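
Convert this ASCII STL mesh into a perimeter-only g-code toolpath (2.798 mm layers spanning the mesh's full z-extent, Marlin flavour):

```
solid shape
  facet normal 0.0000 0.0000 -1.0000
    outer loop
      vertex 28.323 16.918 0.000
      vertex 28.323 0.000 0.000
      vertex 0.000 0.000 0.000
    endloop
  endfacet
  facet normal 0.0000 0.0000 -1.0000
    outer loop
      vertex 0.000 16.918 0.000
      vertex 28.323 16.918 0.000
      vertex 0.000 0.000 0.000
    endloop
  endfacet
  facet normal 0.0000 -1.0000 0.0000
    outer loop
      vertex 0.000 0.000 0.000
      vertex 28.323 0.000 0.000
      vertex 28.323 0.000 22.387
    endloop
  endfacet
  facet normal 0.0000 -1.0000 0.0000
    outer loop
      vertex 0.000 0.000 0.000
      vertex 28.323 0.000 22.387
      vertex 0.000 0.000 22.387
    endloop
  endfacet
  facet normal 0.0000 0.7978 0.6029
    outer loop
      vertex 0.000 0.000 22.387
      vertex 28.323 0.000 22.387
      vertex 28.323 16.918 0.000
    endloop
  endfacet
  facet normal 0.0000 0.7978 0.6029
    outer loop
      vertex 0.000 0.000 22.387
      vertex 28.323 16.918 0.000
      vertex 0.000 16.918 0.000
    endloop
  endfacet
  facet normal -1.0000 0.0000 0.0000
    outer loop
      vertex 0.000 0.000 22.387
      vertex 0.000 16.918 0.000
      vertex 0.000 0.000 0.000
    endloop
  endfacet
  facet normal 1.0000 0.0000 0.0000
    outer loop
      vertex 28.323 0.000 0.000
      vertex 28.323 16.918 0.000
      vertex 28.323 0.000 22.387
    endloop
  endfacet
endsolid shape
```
; perimeter-only toolpath
G21 ; units = mm
G90 ; absolute positioning
G28 ; home
; layer 1
G0 Z2.798
G0 X0.000 Y0.000
G1 X28.323 Y0.000
G1 X28.323 Y14.803
G1 X0.000 Y14.803
G1 X0.000 Y0.000
; layer 2
G0 Z5.597
G0 X0.000 Y0.000
G1 X28.323 Y0.000
G1 X28.323 Y12.688
G1 X0.000 Y12.688
G1 X0.000 Y0.000
; layer 3
G0 Z8.395
G0 X0.000 Y0.000
G1 X28.323 Y0.000
G1 X28.323 Y10.574
G1 X0.000 Y10.574
G1 X0.000 Y0.000
; layer 4
G0 Z11.194
G0 X0.000 Y0.000
G1 X28.323 Y0.000
G1 X28.323 Y8.459
G1 X0.000 Y8.459
G1 X0.000 Y0.000
; layer 5
G0 Z13.992
G0 X0.000 Y0.000
G1 X28.323 Y0.000
G1 X28.323 Y6.344
G1 X0.000 Y6.344
G1 X0.000 Y0.000
; layer 6
G0 Z16.790
G0 X0.000 Y0.000
G1 X28.323 Y0.000
G1 X28.323 Y4.229
G1 X0.000 Y4.229
G1 X0.000 Y0.000
; layer 7
G0 Z19.589
G0 X0.000 Y0.000
G1 X28.323 Y0.000
G1 X28.323 Y2.115
G1 X0.000 Y2.115
G1 X0.000 Y0.000
M2 ; end

The solid is a wedge (ramp): 28.3 × 16.9 mm base, rising to 22.4 mm along the y=0 edge and sloping linearly to z=0 at y=16.9. Slicing at Δz = 2.798 mm — 8 equal slices spanning the solid's height, so layer i sits at z = i·h/8 — gives 7 non-empty perimeters. Each is a 4-segment closed polygon; G0 lifts to the layer z and rapids to the start vertex, then G1 traces the edges. The cross-section shrinks linearly with z (the slice at the apex is degenerate and omitted).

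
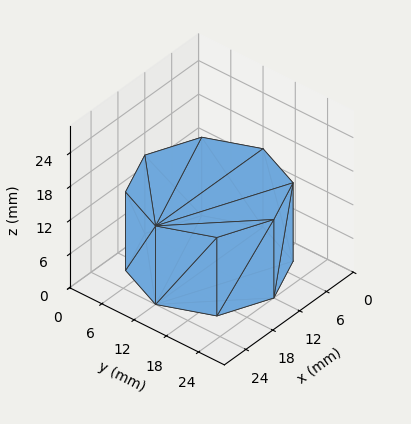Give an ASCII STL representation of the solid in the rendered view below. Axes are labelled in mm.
Reading the render: the shape is a regular 8-sided prism (a cylinder approximated with 8 flat sides), circumscribed radius ≈ 12 mm, height ≈ 14 mm (dimensions read to the nearest mm from the axis ticks). For the STL, each face is triangulated and given an outward normal.

solid part
  facet normal 0.0000 0.0000 -1.0000
    outer loop
      vertex 12.0 24.0 0.0
      vertex 20.5 20.5 0.0
      vertex 24.0 12.0 0.0
    endloop
  endfacet
  facet normal 0.0000 0.0000 -1.0000
    outer loop
      vertex 3.5 20.5 0.0
      vertex 12.0 24.0 0.0
      vertex 24.0 12.0 0.0
    endloop
  endfacet
  facet normal 0.0000 0.0000 -1.0000
    outer loop
      vertex 0.0 12.0 0.0
      vertex 3.5 20.5 0.0
      vertex 24.0 12.0 0.0
    endloop
  endfacet
  facet normal 0.0000 0.0000 -1.0000
    outer loop
      vertex 3.5 3.5 0.0
      vertex 0.0 12.0 0.0
      vertex 24.0 12.0 0.0
    endloop
  endfacet
  facet normal 0.0000 0.0000 -1.0000
    outer loop
      vertex 12.0 0.0 0.0
      vertex 3.5 3.5 0.0
      vertex 24.0 12.0 0.0
    endloop
  endfacet
  facet normal 0.0000 0.0000 -1.0000
    outer loop
      vertex 20.5 3.5 0.0
      vertex 12.0 0.0 0.0
      vertex 24.0 12.0 0.0
    endloop
  endfacet
  facet normal 0.0000 0.0000 1.0000
    outer loop
      vertex 24.0 12.0 14.0
      vertex 20.5 20.5 14.0
      vertex 12.0 24.0 14.0
    endloop
  endfacet
  facet normal 0.0000 0.0000 1.0000
    outer loop
      vertex 24.0 12.0 14.0
      vertex 12.0 24.0 14.0
      vertex 3.5 20.5 14.0
    endloop
  endfacet
  facet normal 0.0000 0.0000 1.0000
    outer loop
      vertex 24.0 12.0 14.0
      vertex 3.5 20.5 14.0
      vertex 0.0 12.0 14.0
    endloop
  endfacet
  facet normal 0.0000 0.0000 1.0000
    outer loop
      vertex 24.0 12.0 14.0
      vertex 0.0 12.0 14.0
      vertex 3.5 3.5 14.0
    endloop
  endfacet
  facet normal 0.0000 0.0000 1.0000
    outer loop
      vertex 24.0 12.0 14.0
      vertex 3.5 3.5 14.0
      vertex 12.0 0.0 14.0
    endloop
  endfacet
  facet normal 0.0000 0.0000 1.0000
    outer loop
      vertex 24.0 12.0 14.0
      vertex 12.0 0.0 14.0
      vertex 20.5 3.5 14.0
    endloop
  endfacet
  facet normal 0.9247 0.3807 0.0000
    outer loop
      vertex 24.0 12.0 0.0
      vertex 20.5 20.5 0.0
      vertex 20.5 20.5 14.0
    endloop
  endfacet
  facet normal 0.9247 0.3807 0.0000
    outer loop
      vertex 24.0 12.0 0.0
      vertex 20.5 20.5 14.0
      vertex 24.0 12.0 14.0
    endloop
  endfacet
  facet normal 0.3807 0.9247 0.0000
    outer loop
      vertex 20.5 20.5 0.0
      vertex 12.0 24.0 0.0
      vertex 12.0 24.0 14.0
    endloop
  endfacet
  facet normal 0.3807 0.9247 0.0000
    outer loop
      vertex 20.5 20.5 0.0
      vertex 12.0 24.0 14.0
      vertex 20.5 20.5 14.0
    endloop
  endfacet
  facet normal -0.3807 0.9247 0.0000
    outer loop
      vertex 12.0 24.0 0.0
      vertex 3.5 20.5 0.0
      vertex 3.5 20.5 14.0
    endloop
  endfacet
  facet normal -0.3807 0.9247 0.0000
    outer loop
      vertex 12.0 24.0 0.0
      vertex 3.5 20.5 14.0
      vertex 12.0 24.0 14.0
    endloop
  endfacet
  facet normal -0.9247 0.3807 0.0000
    outer loop
      vertex 3.5 20.5 0.0
      vertex 0.0 12.0 0.0
      vertex 0.0 12.0 14.0
    endloop
  endfacet
  facet normal -0.9247 0.3807 0.0000
    outer loop
      vertex 3.5 20.5 0.0
      vertex 0.0 12.0 14.0
      vertex 3.5 20.5 14.0
    endloop
  endfacet
  facet normal -0.9247 -0.3807 0.0000
    outer loop
      vertex 0.0 12.0 0.0
      vertex 3.5 3.5 0.0
      vertex 3.5 3.5 14.0
    endloop
  endfacet
  facet normal -0.9247 -0.3807 0.0000
    outer loop
      vertex 0.0 12.0 0.0
      vertex 3.5 3.5 14.0
      vertex 0.0 12.0 14.0
    endloop
  endfacet
  facet normal -0.3807 -0.9247 0.0000
    outer loop
      vertex 3.5 3.5 0.0
      vertex 12.0 0.0 0.0
      vertex 12.0 0.0 14.0
    endloop
  endfacet
  facet normal -0.3807 -0.9247 0.0000
    outer loop
      vertex 3.5 3.5 0.0
      vertex 12.0 0.0 14.0
      vertex 3.5 3.5 14.0
    endloop
  endfacet
  facet normal 0.3807 -0.9247 0.0000
    outer loop
      vertex 12.0 0.0 0.0
      vertex 20.5 3.5 0.0
      vertex 20.5 3.5 14.0
    endloop
  endfacet
  facet normal 0.3807 -0.9247 0.0000
    outer loop
      vertex 12.0 0.0 0.0
      vertex 20.5 3.5 14.0
      vertex 12.0 0.0 14.0
    endloop
  endfacet
  facet normal 0.9247 -0.3807 0.0000
    outer loop
      vertex 20.5 3.5 0.0
      vertex 24.0 12.0 0.0
      vertex 24.0 12.0 14.0
    endloop
  endfacet
  facet normal 0.9247 -0.3807 0.0000
    outer loop
      vertex 20.5 3.5 0.0
      vertex 24.0 12.0 14.0
      vertex 20.5 3.5 14.0
    endloop
  endfacet
endsolid part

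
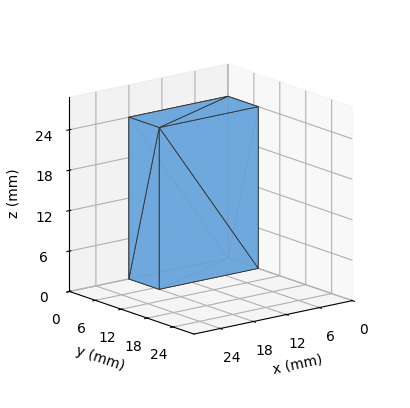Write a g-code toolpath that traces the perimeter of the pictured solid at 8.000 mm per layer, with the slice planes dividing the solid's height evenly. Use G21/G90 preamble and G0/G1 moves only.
Reading the render: the shape is a rectangular box, roughly 18 × 7 mm footprint and 24 mm tall (dimensions read to the nearest mm from the axis ticks). For the g-code, the solid's height is divided into equal slices at the stated Δz and each level perimeter traced with G1 moves after a G0 lift.

; perimeter-only toolpath
G21 ; units = mm
G90 ; absolute positioning
G28 ; home
; layer 1
G0 Z8.000
G0 X0.000 Y0.000
G1 X18.000 Y0.000
G1 X18.000 Y7.000
G1 X0.000 Y7.000
G1 X0.000 Y0.000
; layer 2
G0 Z16.000
G0 X0.000 Y0.000
G1 X18.000 Y0.000
G1 X18.000 Y7.000
G1 X0.000 Y7.000
G1 X0.000 Y0.000
; layer 3
G0 Z24.000
G0 X0.000 Y0.000
G1 X18.000 Y0.000
G1 X18.000 Y7.000
G1 X0.000 Y7.000
G1 X0.000 Y0.000
M2 ; end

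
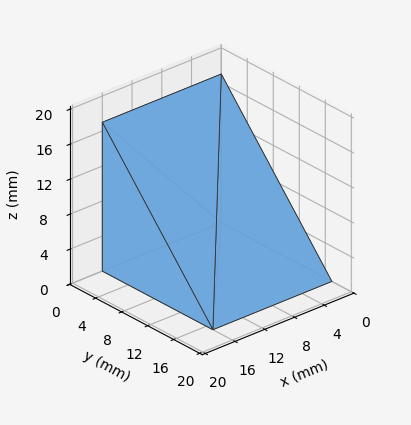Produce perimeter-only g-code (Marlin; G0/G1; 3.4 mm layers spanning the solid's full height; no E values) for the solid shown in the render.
Reading the render: the shape is a wedge (ramp): 16 × 17 mm base, rising to 17 mm along the y=0 edge and sloping linearly to z=0 at y=17 (dimensions read to the nearest mm from the axis ticks). For the g-code, the solid's height is divided into equal slices at the stated Δz and each level perimeter traced with G1 moves after a G0 lift.

; perimeter-only toolpath
G21 ; units = mm
G90 ; absolute positioning
G28 ; home
; layer 1
G0 Z3.4
G0 X0.0 Y0.0
G1 X16.0 Y0.0
G1 X16.0 Y13.6
G1 X0.0 Y13.6
G1 X0.0 Y0.0
; layer 2
G0 Z6.8
G0 X0.0 Y0.0
G1 X16.0 Y0.0
G1 X16.0 Y10.2
G1 X0.0 Y10.2
G1 X0.0 Y0.0
; layer 3
G0 Z10.2
G0 X0.0 Y0.0
G1 X16.0 Y0.0
G1 X16.0 Y6.8
G1 X0.0 Y6.8
G1 X0.0 Y0.0
; layer 4
G0 Z13.6
G0 X0.0 Y0.0
G1 X16.0 Y0.0
G1 X16.0 Y3.4
G1 X0.0 Y3.4
G1 X0.0 Y0.0
M2 ; end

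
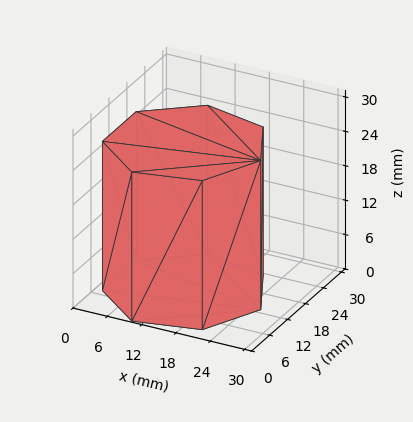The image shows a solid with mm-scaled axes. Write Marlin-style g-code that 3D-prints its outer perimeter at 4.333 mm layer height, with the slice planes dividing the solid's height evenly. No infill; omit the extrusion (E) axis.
Reading the render: the shape is a regular 7-sided prism (a cylinder approximated with 7 flat sides), circumscribed radius ≈ 13 mm, height ≈ 26 mm (dimensions read to the nearest mm from the axis ticks). For the g-code, the solid's height is divided into equal slices at the stated Δz and each level perimeter traced with G1 moves after a G0 lift.

; perimeter-only toolpath
G21 ; units = mm
G90 ; absolute positioning
G28 ; home
; layer 1
G0 Z4.333
G0 X26.000 Y13.000
G1 X21.105 Y23.164
G1 X10.107 Y25.674
G1 X1.287 Y18.640
G1 X1.287 Y7.360
G1 X10.107 Y0.326
G1 X21.105 Y2.836
G1 X26.000 Y13.000
; layer 2
G0 Z8.667
G0 X26.000 Y13.000
G1 X21.105 Y23.164
G1 X10.107 Y25.674
G1 X1.287 Y18.640
G1 X1.287 Y7.360
G1 X10.107 Y0.326
G1 X21.105 Y2.836
G1 X26.000 Y13.000
; layer 3
G0 Z13.000
G0 X26.000 Y13.000
G1 X21.105 Y23.164
G1 X10.107 Y25.674
G1 X1.287 Y18.640
G1 X1.287 Y7.360
G1 X10.107 Y0.326
G1 X21.105 Y2.836
G1 X26.000 Y13.000
; layer 4
G0 Z17.333
G0 X26.000 Y13.000
G1 X21.105 Y23.164
G1 X10.107 Y25.674
G1 X1.287 Y18.640
G1 X1.287 Y7.360
G1 X10.107 Y0.326
G1 X21.105 Y2.836
G1 X26.000 Y13.000
; layer 5
G0 Z21.667
G0 X26.000 Y13.000
G1 X21.105 Y23.164
G1 X10.107 Y25.674
G1 X1.287 Y18.640
G1 X1.287 Y7.360
G1 X10.107 Y0.326
G1 X21.105 Y2.836
G1 X26.000 Y13.000
; layer 6
G0 Z26.000
G0 X26.000 Y13.000
G1 X21.105 Y23.164
G1 X10.107 Y25.674
G1 X1.287 Y18.640
G1 X1.287 Y7.360
G1 X10.107 Y0.326
G1 X21.105 Y2.836
G1 X26.000 Y13.000
M2 ; end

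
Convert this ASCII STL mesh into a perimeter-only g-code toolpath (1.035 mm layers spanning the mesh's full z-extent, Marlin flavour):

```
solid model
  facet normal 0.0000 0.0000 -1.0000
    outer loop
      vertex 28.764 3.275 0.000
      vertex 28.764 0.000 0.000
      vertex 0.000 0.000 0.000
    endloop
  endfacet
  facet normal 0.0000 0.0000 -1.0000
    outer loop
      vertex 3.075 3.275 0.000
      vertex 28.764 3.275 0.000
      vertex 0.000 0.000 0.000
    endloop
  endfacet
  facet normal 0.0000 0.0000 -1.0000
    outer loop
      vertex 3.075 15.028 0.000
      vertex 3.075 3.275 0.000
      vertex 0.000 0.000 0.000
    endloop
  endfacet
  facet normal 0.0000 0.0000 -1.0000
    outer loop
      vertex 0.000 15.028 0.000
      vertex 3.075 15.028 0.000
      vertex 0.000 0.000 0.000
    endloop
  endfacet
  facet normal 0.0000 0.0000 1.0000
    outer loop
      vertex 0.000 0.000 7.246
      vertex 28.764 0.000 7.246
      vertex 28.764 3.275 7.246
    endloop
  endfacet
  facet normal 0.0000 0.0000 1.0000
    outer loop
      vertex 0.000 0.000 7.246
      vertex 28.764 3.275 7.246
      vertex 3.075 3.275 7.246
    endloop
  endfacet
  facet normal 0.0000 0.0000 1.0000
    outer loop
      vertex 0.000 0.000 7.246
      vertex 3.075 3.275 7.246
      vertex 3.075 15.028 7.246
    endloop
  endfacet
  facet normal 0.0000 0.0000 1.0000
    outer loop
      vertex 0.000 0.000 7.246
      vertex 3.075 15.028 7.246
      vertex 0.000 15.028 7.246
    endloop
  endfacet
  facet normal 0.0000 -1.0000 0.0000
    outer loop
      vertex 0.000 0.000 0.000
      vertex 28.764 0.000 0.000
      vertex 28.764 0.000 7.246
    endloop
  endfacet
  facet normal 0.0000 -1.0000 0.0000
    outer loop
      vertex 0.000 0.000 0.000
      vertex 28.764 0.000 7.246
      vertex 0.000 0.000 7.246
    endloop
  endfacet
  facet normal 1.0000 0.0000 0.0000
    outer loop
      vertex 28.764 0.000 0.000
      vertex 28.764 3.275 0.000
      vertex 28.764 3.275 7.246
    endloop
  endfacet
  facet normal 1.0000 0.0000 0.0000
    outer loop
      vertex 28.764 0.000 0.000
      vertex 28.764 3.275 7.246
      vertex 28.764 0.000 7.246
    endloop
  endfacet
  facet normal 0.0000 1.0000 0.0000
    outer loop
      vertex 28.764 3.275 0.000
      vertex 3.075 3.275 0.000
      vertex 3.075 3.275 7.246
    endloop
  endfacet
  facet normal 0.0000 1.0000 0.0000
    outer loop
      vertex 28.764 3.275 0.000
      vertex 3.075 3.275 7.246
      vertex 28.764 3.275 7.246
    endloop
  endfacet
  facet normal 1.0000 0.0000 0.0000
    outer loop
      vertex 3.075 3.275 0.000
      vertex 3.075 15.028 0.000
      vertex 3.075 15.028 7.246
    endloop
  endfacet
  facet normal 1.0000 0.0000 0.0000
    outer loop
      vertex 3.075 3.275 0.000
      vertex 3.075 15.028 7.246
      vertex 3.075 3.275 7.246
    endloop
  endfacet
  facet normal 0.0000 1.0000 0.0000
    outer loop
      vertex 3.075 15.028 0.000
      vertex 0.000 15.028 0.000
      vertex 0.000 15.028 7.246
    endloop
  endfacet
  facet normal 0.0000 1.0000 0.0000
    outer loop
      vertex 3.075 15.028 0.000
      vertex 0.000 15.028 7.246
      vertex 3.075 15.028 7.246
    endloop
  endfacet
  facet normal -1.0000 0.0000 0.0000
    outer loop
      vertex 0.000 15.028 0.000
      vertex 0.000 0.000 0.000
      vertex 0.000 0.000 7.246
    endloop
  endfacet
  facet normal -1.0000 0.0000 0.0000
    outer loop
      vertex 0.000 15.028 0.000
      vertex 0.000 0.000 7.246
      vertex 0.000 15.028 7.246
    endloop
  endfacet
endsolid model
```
; perimeter-only toolpath
G21 ; units = mm
G90 ; absolute positioning
G28 ; home
; layer 1
G0 Z1.035
G0 X0.000 Y0.000
G1 X28.764 Y0.000
G1 X28.764 Y3.275
G1 X3.075 Y3.275
G1 X3.075 Y15.028
G1 X0.000 Y15.028
G1 X0.000 Y0.000
; layer 2
G0 Z2.070
G0 X0.000 Y0.000
G1 X28.764 Y0.000
G1 X28.764 Y3.275
G1 X3.075 Y3.275
G1 X3.075 Y15.028
G1 X0.000 Y15.028
G1 X0.000 Y0.000
; layer 3
G0 Z3.105
G0 X0.000 Y0.000
G1 X28.764 Y0.000
G1 X28.764 Y3.275
G1 X3.075 Y3.275
G1 X3.075 Y15.028
G1 X0.000 Y15.028
G1 X0.000 Y0.000
; layer 4
G0 Z4.141
G0 X0.000 Y0.000
G1 X28.764 Y0.000
G1 X28.764 Y3.275
G1 X3.075 Y3.275
G1 X3.075 Y15.028
G1 X0.000 Y15.028
G1 X0.000 Y0.000
; layer 5
G0 Z5.176
G0 X0.000 Y0.000
G1 X28.764 Y0.000
G1 X28.764 Y3.275
G1 X3.075 Y3.275
G1 X3.075 Y15.028
G1 X0.000 Y15.028
G1 X0.000 Y0.000
; layer 6
G0 Z6.211
G0 X0.000 Y0.000
G1 X28.764 Y0.000
G1 X28.764 Y3.275
G1 X3.075 Y3.275
G1 X3.075 Y15.028
G1 X0.000 Y15.028
G1 X0.000 Y0.000
; layer 7
G0 Z7.246
G0 X0.000 Y0.000
G1 X28.764 Y0.000
G1 X28.764 Y3.275
G1 X3.075 Y3.275
G1 X3.075 Y15.028
G1 X0.000 Y15.028
G1 X0.000 Y0.000
M2 ; end

The solid is an L-shaped prism: outer 28.8 × 15 mm, arm thicknesses ≈ 3.27 mm (horizontal) and 3.08 mm (vertical), extruded 7.25 mm in z. Slicing at Δz = 1.035 mm — 7 equal slices spanning the solid's height, so layer i sits at z = i·h/7 — gives 7 non-empty perimeters. Each is a 6-segment closed polygon; G0 lifts to the layer z and rapids to the start vertex, then G1 traces the edges.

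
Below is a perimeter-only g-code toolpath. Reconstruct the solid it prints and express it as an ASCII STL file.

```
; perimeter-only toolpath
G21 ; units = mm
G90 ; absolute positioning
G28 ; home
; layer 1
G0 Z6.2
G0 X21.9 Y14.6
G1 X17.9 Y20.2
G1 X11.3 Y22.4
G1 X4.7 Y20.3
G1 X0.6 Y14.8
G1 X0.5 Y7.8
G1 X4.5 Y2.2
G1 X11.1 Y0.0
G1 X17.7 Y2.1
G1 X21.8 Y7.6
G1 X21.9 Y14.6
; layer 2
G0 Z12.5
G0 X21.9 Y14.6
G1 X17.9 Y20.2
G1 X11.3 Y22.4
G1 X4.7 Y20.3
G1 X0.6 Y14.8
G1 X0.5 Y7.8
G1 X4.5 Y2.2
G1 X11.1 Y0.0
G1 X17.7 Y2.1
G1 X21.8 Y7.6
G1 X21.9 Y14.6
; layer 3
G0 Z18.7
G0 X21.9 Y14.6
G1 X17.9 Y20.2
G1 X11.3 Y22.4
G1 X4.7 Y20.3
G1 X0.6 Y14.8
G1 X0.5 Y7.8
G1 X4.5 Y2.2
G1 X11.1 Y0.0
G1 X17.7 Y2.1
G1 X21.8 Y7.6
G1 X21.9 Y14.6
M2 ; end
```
solid part
  facet normal 0.0000 0.0000 -1.0000
    outer loop
      vertex 11.3 22.4 0.0
      vertex 17.9 20.2 0.0
      vertex 21.9 14.6 0.0
    endloop
  endfacet
  facet normal 0.0000 0.0000 -1.0000
    outer loop
      vertex 4.7 20.3 0.0
      vertex 11.3 22.4 0.0
      vertex 21.9 14.6 0.0
    endloop
  endfacet
  facet normal 0.0000 0.0000 -1.0000
    outer loop
      vertex 0.6 14.8 0.0
      vertex 4.7 20.3 0.0
      vertex 21.9 14.6 0.0
    endloop
  endfacet
  facet normal 0.0000 0.0000 -1.0000
    outer loop
      vertex 0.5 7.8 0.0
      vertex 0.6 14.8 0.0
      vertex 21.9 14.6 0.0
    endloop
  endfacet
  facet normal 0.0000 0.0000 -1.0000
    outer loop
      vertex 4.5 2.2 0.0
      vertex 0.5 7.8 0.0
      vertex 21.9 14.6 0.0
    endloop
  endfacet
  facet normal 0.0000 0.0000 -1.0000
    outer loop
      vertex 11.1 0.0 0.0
      vertex 4.5 2.2 0.0
      vertex 21.9 14.6 0.0
    endloop
  endfacet
  facet normal 0.0000 0.0000 -1.0000
    outer loop
      vertex 17.7 2.1 0.0
      vertex 11.1 0.0 0.0
      vertex 21.9 14.6 0.0
    endloop
  endfacet
  facet normal 0.0000 0.0000 -1.0000
    outer loop
      vertex 21.8 7.6 0.0
      vertex 17.7 2.1 0.0
      vertex 21.9 14.6 0.0
    endloop
  endfacet
  facet normal 0.0000 0.0000 1.0000
    outer loop
      vertex 21.9 14.6 18.7
      vertex 17.9 20.2 18.7
      vertex 11.3 22.4 18.7
    endloop
  endfacet
  facet normal 0.0000 0.0000 1.0000
    outer loop
      vertex 21.9 14.6 18.7
      vertex 11.3 22.4 18.7
      vertex 4.7 20.3 18.7
    endloop
  endfacet
  facet normal 0.0000 0.0000 1.0000
    outer loop
      vertex 21.9 14.6 18.7
      vertex 4.7 20.3 18.7
      vertex 0.6 14.8 18.7
    endloop
  endfacet
  facet normal 0.0000 0.0000 1.0000
    outer loop
      vertex 21.9 14.6 18.7
      vertex 0.6 14.8 18.7
      vertex 0.5 7.8 18.7
    endloop
  endfacet
  facet normal 0.0000 0.0000 1.0000
    outer loop
      vertex 21.9 14.6 18.7
      vertex 0.5 7.8 18.7
      vertex 4.5 2.2 18.7
    endloop
  endfacet
  facet normal 0.0000 0.0000 1.0000
    outer loop
      vertex 21.9 14.6 18.7
      vertex 4.5 2.2 18.7
      vertex 11.1 0.0 18.7
    endloop
  endfacet
  facet normal 0.0000 0.0000 1.0000
    outer loop
      vertex 21.9 14.6 18.7
      vertex 11.1 0.0 18.7
      vertex 17.7 2.1 18.7
    endloop
  endfacet
  facet normal 0.0000 0.0000 1.0000
    outer loop
      vertex 21.9 14.6 18.7
      vertex 17.7 2.1 18.7
      vertex 21.8 7.6 18.7
    endloop
  endfacet
  facet normal 0.8137 0.5812 0.0000
    outer loop
      vertex 21.9 14.6 0.0
      vertex 17.9 20.2 0.0
      vertex 17.9 20.2 18.7
    endloop
  endfacet
  facet normal 0.8137 0.5812 0.0000
    outer loop
      vertex 21.9 14.6 0.0
      vertex 17.9 20.2 18.7
      vertex 21.9 14.6 18.7
    endloop
  endfacet
  facet normal 0.3162 0.9487 0.0000
    outer loop
      vertex 17.9 20.2 0.0
      vertex 11.3 22.4 0.0
      vertex 11.3 22.4 18.7
    endloop
  endfacet
  facet normal 0.3162 0.9487 0.0000
    outer loop
      vertex 17.9 20.2 0.0
      vertex 11.3 22.4 18.7
      vertex 17.9 20.2 18.7
    endloop
  endfacet
  facet normal -0.3032 0.9529 0.0000
    outer loop
      vertex 11.3 22.4 0.0
      vertex 4.7 20.3 0.0
      vertex 4.7 20.3 18.7
    endloop
  endfacet
  facet normal -0.3032 0.9529 0.0000
    outer loop
      vertex 11.3 22.4 0.0
      vertex 4.7 20.3 18.7
      vertex 11.3 22.4 18.7
    endloop
  endfacet
  facet normal -0.8017 0.5977 0.0000
    outer loop
      vertex 4.7 20.3 0.0
      vertex 0.6 14.8 0.0
      vertex 0.6 14.8 18.7
    endloop
  endfacet
  facet normal -0.8017 0.5977 0.0000
    outer loop
      vertex 4.7 20.3 0.0
      vertex 0.6 14.8 18.7
      vertex 4.7 20.3 18.7
    endloop
  endfacet
  facet normal -0.9999 0.0143 0.0000
    outer loop
      vertex 0.6 14.8 0.0
      vertex 0.5 7.8 0.0
      vertex 0.5 7.8 18.7
    endloop
  endfacet
  facet normal -0.9999 0.0143 0.0000
    outer loop
      vertex 0.6 14.8 0.0
      vertex 0.5 7.8 18.7
      vertex 0.6 14.8 18.7
    endloop
  endfacet
  facet normal -0.8137 -0.5812 0.0000
    outer loop
      vertex 0.5 7.8 0.0
      vertex 4.5 2.2 0.0
      vertex 4.5 2.2 18.7
    endloop
  endfacet
  facet normal -0.8137 -0.5812 0.0000
    outer loop
      vertex 0.5 7.8 0.0
      vertex 4.5 2.2 18.7
      vertex 0.5 7.8 18.7
    endloop
  endfacet
  facet normal -0.3162 -0.9487 0.0000
    outer loop
      vertex 4.5 2.2 0.0
      vertex 11.1 0.0 0.0
      vertex 11.1 0.0 18.7
    endloop
  endfacet
  facet normal -0.3162 -0.9487 0.0000
    outer loop
      vertex 4.5 2.2 0.0
      vertex 11.1 0.0 18.7
      vertex 4.5 2.2 18.7
    endloop
  endfacet
  facet normal 0.3032 -0.9529 0.0000
    outer loop
      vertex 11.1 0.0 0.0
      vertex 17.7 2.1 0.0
      vertex 17.7 2.1 18.7
    endloop
  endfacet
  facet normal 0.3032 -0.9529 0.0000
    outer loop
      vertex 11.1 0.0 0.0
      vertex 17.7 2.1 18.7
      vertex 11.1 0.0 18.7
    endloop
  endfacet
  facet normal 0.8017 -0.5977 0.0000
    outer loop
      vertex 17.7 2.1 0.0
      vertex 21.8 7.6 0.0
      vertex 21.8 7.6 18.7
    endloop
  endfacet
  facet normal 0.8017 -0.5977 0.0000
    outer loop
      vertex 17.7 2.1 0.0
      vertex 21.8 7.6 18.7
      vertex 17.7 2.1 18.7
    endloop
  endfacet
  facet normal 0.9999 -0.0143 0.0000
    outer loop
      vertex 21.8 7.6 0.0
      vertex 21.9 14.6 0.0
      vertex 21.9 14.6 18.7
    endloop
  endfacet
  facet normal 0.9999 -0.0143 0.0000
    outer loop
      vertex 21.8 7.6 0.0
      vertex 21.9 14.6 18.7
      vertex 21.8 7.6 18.7
    endloop
  endfacet
endsolid part

The G0 Z moves step by Δz≈6.2 mm. Every layer's G1 loop is the same polygon, so the solid is a straight extrusion of it from z=0 to z≈18.7. Closing with flat bottom and top caps and triangulating gives 36 facets — a regular 10-sided prism (a cylinder approximated with 10 flat sides), circumscribed radius ≈ 11.2 mm, height ≈ 18.7 mm.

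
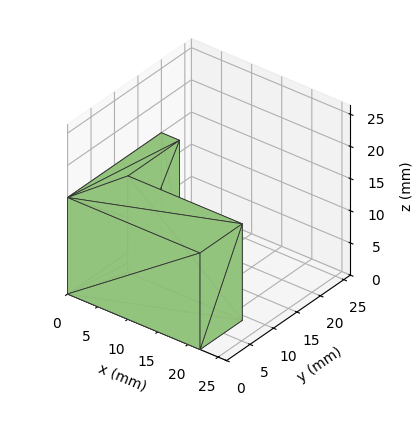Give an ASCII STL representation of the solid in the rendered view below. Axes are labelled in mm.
Reading the render: the shape is an L-shaped prism: outer 22 × 20 mm, arm thicknesses ≈ 9 mm (horizontal) and 3 mm (vertical), extruded 15 mm in z (dimensions read to the nearest mm from the axis ticks). For the STL, each face is triangulated and given an outward normal.

solid part
  facet normal 0.0000 0.0000 -1.0000
    outer loop
      vertex 22.0 9.0 0.0
      vertex 22.0 0.0 0.0
      vertex 0.0 0.0 0.0
    endloop
  endfacet
  facet normal 0.0000 0.0000 -1.0000
    outer loop
      vertex 3.0 9.0 0.0
      vertex 22.0 9.0 0.0
      vertex 0.0 0.0 0.0
    endloop
  endfacet
  facet normal 0.0000 0.0000 -1.0000
    outer loop
      vertex 3.0 20.0 0.0
      vertex 3.0 9.0 0.0
      vertex 0.0 0.0 0.0
    endloop
  endfacet
  facet normal 0.0000 0.0000 -1.0000
    outer loop
      vertex 0.0 20.0 0.0
      vertex 3.0 20.0 0.0
      vertex 0.0 0.0 0.0
    endloop
  endfacet
  facet normal 0.0000 0.0000 1.0000
    outer loop
      vertex 0.0 0.0 15.0
      vertex 22.0 0.0 15.0
      vertex 22.0 9.0 15.0
    endloop
  endfacet
  facet normal 0.0000 0.0000 1.0000
    outer loop
      vertex 0.0 0.0 15.0
      vertex 22.0 9.0 15.0
      vertex 3.0 9.0 15.0
    endloop
  endfacet
  facet normal 0.0000 0.0000 1.0000
    outer loop
      vertex 0.0 0.0 15.0
      vertex 3.0 9.0 15.0
      vertex 3.0 20.0 15.0
    endloop
  endfacet
  facet normal 0.0000 0.0000 1.0000
    outer loop
      vertex 0.0 0.0 15.0
      vertex 3.0 20.0 15.0
      vertex 0.0 20.0 15.0
    endloop
  endfacet
  facet normal 0.0000 -1.0000 0.0000
    outer loop
      vertex 0.0 0.0 0.0
      vertex 22.0 0.0 0.0
      vertex 22.0 0.0 15.0
    endloop
  endfacet
  facet normal 0.0000 -1.0000 0.0000
    outer loop
      vertex 0.0 0.0 0.0
      vertex 22.0 0.0 15.0
      vertex 0.0 0.0 15.0
    endloop
  endfacet
  facet normal 1.0000 0.0000 0.0000
    outer loop
      vertex 22.0 0.0 0.0
      vertex 22.0 9.0 0.0
      vertex 22.0 9.0 15.0
    endloop
  endfacet
  facet normal 1.0000 0.0000 0.0000
    outer loop
      vertex 22.0 0.0 0.0
      vertex 22.0 9.0 15.0
      vertex 22.0 0.0 15.0
    endloop
  endfacet
  facet normal 0.0000 1.0000 0.0000
    outer loop
      vertex 22.0 9.0 0.0
      vertex 3.0 9.0 0.0
      vertex 3.0 9.0 15.0
    endloop
  endfacet
  facet normal 0.0000 1.0000 0.0000
    outer loop
      vertex 22.0 9.0 0.0
      vertex 3.0 9.0 15.0
      vertex 22.0 9.0 15.0
    endloop
  endfacet
  facet normal 1.0000 0.0000 0.0000
    outer loop
      vertex 3.0 9.0 0.0
      vertex 3.0 20.0 0.0
      vertex 3.0 20.0 15.0
    endloop
  endfacet
  facet normal 1.0000 0.0000 0.0000
    outer loop
      vertex 3.0 9.0 0.0
      vertex 3.0 20.0 15.0
      vertex 3.0 9.0 15.0
    endloop
  endfacet
  facet normal 0.0000 1.0000 0.0000
    outer loop
      vertex 3.0 20.0 0.0
      vertex 0.0 20.0 0.0
      vertex 0.0 20.0 15.0
    endloop
  endfacet
  facet normal 0.0000 1.0000 0.0000
    outer loop
      vertex 3.0 20.0 0.0
      vertex 0.0 20.0 15.0
      vertex 3.0 20.0 15.0
    endloop
  endfacet
  facet normal -1.0000 0.0000 0.0000
    outer loop
      vertex 0.0 20.0 0.0
      vertex 0.0 0.0 0.0
      vertex 0.0 0.0 15.0
    endloop
  endfacet
  facet normal -1.0000 0.0000 0.0000
    outer loop
      vertex 0.0 20.0 0.0
      vertex 0.0 0.0 15.0
      vertex 0.0 20.0 15.0
    endloop
  endfacet
endsolid part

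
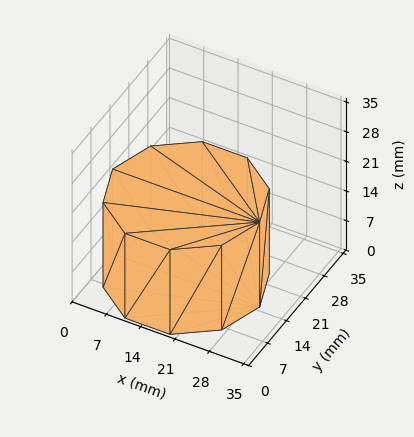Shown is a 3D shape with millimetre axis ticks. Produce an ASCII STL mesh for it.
Reading the render: the shape is a regular 10-sided prism (a cylinder approximated with 10 flat sides), circumscribed radius ≈ 15 mm, height ≈ 20 mm (dimensions read to the nearest mm from the axis ticks). For the STL, each face is triangulated and given an outward normal.

solid part
  facet normal 0.0000 0.0000 -1.0000
    outer loop
      vertex 19.6 29.3 0.0
      vertex 27.1 23.8 0.0
      vertex 30.0 15.0 0.0
    endloop
  endfacet
  facet normal 0.0000 0.0000 -1.0000
    outer loop
      vertex 10.4 29.3 0.0
      vertex 19.6 29.3 0.0
      vertex 30.0 15.0 0.0
    endloop
  endfacet
  facet normal 0.0000 0.0000 -1.0000
    outer loop
      vertex 2.9 23.8 0.0
      vertex 10.4 29.3 0.0
      vertex 30.0 15.0 0.0
    endloop
  endfacet
  facet normal 0.0000 0.0000 -1.0000
    outer loop
      vertex 0.0 15.0 0.0
      vertex 2.9 23.8 0.0
      vertex 30.0 15.0 0.0
    endloop
  endfacet
  facet normal 0.0000 0.0000 -1.0000
    outer loop
      vertex 2.9 6.2 0.0
      vertex 0.0 15.0 0.0
      vertex 30.0 15.0 0.0
    endloop
  endfacet
  facet normal 0.0000 0.0000 -1.0000
    outer loop
      vertex 10.4 0.7 0.0
      vertex 2.9 6.2 0.0
      vertex 30.0 15.0 0.0
    endloop
  endfacet
  facet normal 0.0000 0.0000 -1.0000
    outer loop
      vertex 19.6 0.7 0.0
      vertex 10.4 0.7 0.0
      vertex 30.0 15.0 0.0
    endloop
  endfacet
  facet normal 0.0000 0.0000 -1.0000
    outer loop
      vertex 27.1 6.2 0.0
      vertex 19.6 0.7 0.0
      vertex 30.0 15.0 0.0
    endloop
  endfacet
  facet normal 0.0000 0.0000 1.0000
    outer loop
      vertex 30.0 15.0 20.0
      vertex 27.1 23.8 20.0
      vertex 19.6 29.3 20.0
    endloop
  endfacet
  facet normal 0.0000 0.0000 1.0000
    outer loop
      vertex 30.0 15.0 20.0
      vertex 19.6 29.3 20.0
      vertex 10.4 29.3 20.0
    endloop
  endfacet
  facet normal 0.0000 0.0000 1.0000
    outer loop
      vertex 30.0 15.0 20.0
      vertex 10.4 29.3 20.0
      vertex 2.9 23.8 20.0
    endloop
  endfacet
  facet normal 0.0000 0.0000 1.0000
    outer loop
      vertex 30.0 15.0 20.0
      vertex 2.9 23.8 20.0
      vertex 0.0 15.0 20.0
    endloop
  endfacet
  facet normal 0.0000 0.0000 1.0000
    outer loop
      vertex 30.0 15.0 20.0
      vertex 0.0 15.0 20.0
      vertex 2.9 6.2 20.0
    endloop
  endfacet
  facet normal 0.0000 0.0000 1.0000
    outer loop
      vertex 30.0 15.0 20.0
      vertex 2.9 6.2 20.0
      vertex 10.4 0.7 20.0
    endloop
  endfacet
  facet normal 0.0000 0.0000 1.0000
    outer loop
      vertex 30.0 15.0 20.0
      vertex 10.4 0.7 20.0
      vertex 19.6 0.7 20.0
    endloop
  endfacet
  facet normal 0.0000 0.0000 1.0000
    outer loop
      vertex 30.0 15.0 20.0
      vertex 19.6 0.7 20.0
      vertex 27.1 6.2 20.0
    endloop
  endfacet
  facet normal 0.9498 0.3130 0.0000
    outer loop
      vertex 30.0 15.0 0.0
      vertex 27.1 23.8 0.0
      vertex 27.1 23.8 20.0
    endloop
  endfacet
  facet normal 0.9498 0.3130 0.0000
    outer loop
      vertex 30.0 15.0 0.0
      vertex 27.1 23.8 20.0
      vertex 30.0 15.0 20.0
    endloop
  endfacet
  facet normal 0.5914 0.8064 0.0000
    outer loop
      vertex 27.1 23.8 0.0
      vertex 19.6 29.3 0.0
      vertex 19.6 29.3 20.0
    endloop
  endfacet
  facet normal 0.5914 0.8064 0.0000
    outer loop
      vertex 27.1 23.8 0.0
      vertex 19.6 29.3 20.0
      vertex 27.1 23.8 20.0
    endloop
  endfacet
  facet normal 0.0000 1.0000 0.0000
    outer loop
      vertex 19.6 29.3 0.0
      vertex 10.4 29.3 0.0
      vertex 10.4 29.3 20.0
    endloop
  endfacet
  facet normal 0.0000 1.0000 0.0000
    outer loop
      vertex 19.6 29.3 0.0
      vertex 10.4 29.3 20.0
      vertex 19.6 29.3 20.0
    endloop
  endfacet
  facet normal -0.5914 0.8064 0.0000
    outer loop
      vertex 10.4 29.3 0.0
      vertex 2.9 23.8 0.0
      vertex 2.9 23.8 20.0
    endloop
  endfacet
  facet normal -0.5914 0.8064 0.0000
    outer loop
      vertex 10.4 29.3 0.0
      vertex 2.9 23.8 20.0
      vertex 10.4 29.3 20.0
    endloop
  endfacet
  facet normal -0.9498 0.3130 0.0000
    outer loop
      vertex 2.9 23.8 0.0
      vertex 0.0 15.0 0.0
      vertex 0.0 15.0 20.0
    endloop
  endfacet
  facet normal -0.9498 0.3130 0.0000
    outer loop
      vertex 2.9 23.8 0.0
      vertex 0.0 15.0 20.0
      vertex 2.9 23.8 20.0
    endloop
  endfacet
  facet normal -0.9498 -0.3130 0.0000
    outer loop
      vertex 0.0 15.0 0.0
      vertex 2.9 6.2 0.0
      vertex 2.9 6.2 20.0
    endloop
  endfacet
  facet normal -0.9498 -0.3130 0.0000
    outer loop
      vertex 0.0 15.0 0.0
      vertex 2.9 6.2 20.0
      vertex 0.0 15.0 20.0
    endloop
  endfacet
  facet normal -0.5914 -0.8064 0.0000
    outer loop
      vertex 2.9 6.2 0.0
      vertex 10.4 0.7 0.0
      vertex 10.4 0.7 20.0
    endloop
  endfacet
  facet normal -0.5914 -0.8064 0.0000
    outer loop
      vertex 2.9 6.2 0.0
      vertex 10.4 0.7 20.0
      vertex 2.9 6.2 20.0
    endloop
  endfacet
  facet normal 0.0000 -1.0000 0.0000
    outer loop
      vertex 10.4 0.7 0.0
      vertex 19.6 0.7 0.0
      vertex 19.6 0.7 20.0
    endloop
  endfacet
  facet normal 0.0000 -1.0000 0.0000
    outer loop
      vertex 10.4 0.7 0.0
      vertex 19.6 0.7 20.0
      vertex 10.4 0.7 20.0
    endloop
  endfacet
  facet normal 0.5914 -0.8064 0.0000
    outer loop
      vertex 19.6 0.7 0.0
      vertex 27.1 6.2 0.0
      vertex 27.1 6.2 20.0
    endloop
  endfacet
  facet normal 0.5914 -0.8064 0.0000
    outer loop
      vertex 19.6 0.7 0.0
      vertex 27.1 6.2 20.0
      vertex 19.6 0.7 20.0
    endloop
  endfacet
  facet normal 0.9498 -0.3130 0.0000
    outer loop
      vertex 27.1 6.2 0.0
      vertex 30.0 15.0 0.0
      vertex 30.0 15.0 20.0
    endloop
  endfacet
  facet normal 0.9498 -0.3130 0.0000
    outer loop
      vertex 27.1 6.2 0.0
      vertex 30.0 15.0 20.0
      vertex 27.1 6.2 20.0
    endloop
  endfacet
endsolid part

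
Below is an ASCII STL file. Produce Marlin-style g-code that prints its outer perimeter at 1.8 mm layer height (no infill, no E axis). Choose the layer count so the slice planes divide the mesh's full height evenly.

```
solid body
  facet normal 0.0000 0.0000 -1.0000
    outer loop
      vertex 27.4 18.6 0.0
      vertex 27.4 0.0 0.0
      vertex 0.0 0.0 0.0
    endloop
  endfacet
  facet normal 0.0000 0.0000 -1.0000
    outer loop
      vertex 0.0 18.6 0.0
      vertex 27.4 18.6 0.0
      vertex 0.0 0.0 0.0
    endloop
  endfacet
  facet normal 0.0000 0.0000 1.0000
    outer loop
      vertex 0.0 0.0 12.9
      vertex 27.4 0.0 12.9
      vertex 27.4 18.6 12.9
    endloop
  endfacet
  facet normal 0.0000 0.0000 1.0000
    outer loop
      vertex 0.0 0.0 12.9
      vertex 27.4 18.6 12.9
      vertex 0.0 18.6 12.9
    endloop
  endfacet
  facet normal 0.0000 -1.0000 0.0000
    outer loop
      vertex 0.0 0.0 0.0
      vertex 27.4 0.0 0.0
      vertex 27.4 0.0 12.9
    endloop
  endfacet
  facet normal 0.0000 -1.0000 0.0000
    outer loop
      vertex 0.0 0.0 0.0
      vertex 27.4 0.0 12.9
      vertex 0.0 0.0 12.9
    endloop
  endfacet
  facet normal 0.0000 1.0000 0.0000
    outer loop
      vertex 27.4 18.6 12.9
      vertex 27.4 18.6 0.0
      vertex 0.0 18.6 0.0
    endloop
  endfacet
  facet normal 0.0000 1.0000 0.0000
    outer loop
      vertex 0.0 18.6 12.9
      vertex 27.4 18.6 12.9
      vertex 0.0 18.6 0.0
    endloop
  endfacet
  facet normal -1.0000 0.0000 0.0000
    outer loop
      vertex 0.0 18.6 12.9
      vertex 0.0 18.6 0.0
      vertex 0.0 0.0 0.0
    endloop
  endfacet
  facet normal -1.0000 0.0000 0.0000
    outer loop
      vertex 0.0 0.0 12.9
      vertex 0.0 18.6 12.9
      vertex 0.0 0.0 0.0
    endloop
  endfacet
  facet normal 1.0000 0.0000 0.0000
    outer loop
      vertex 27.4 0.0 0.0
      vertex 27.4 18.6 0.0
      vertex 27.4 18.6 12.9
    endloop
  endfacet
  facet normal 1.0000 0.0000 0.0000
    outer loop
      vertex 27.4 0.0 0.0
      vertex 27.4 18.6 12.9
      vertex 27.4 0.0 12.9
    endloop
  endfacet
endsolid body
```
; perimeter-only toolpath
G21 ; units = mm
G90 ; absolute positioning
G28 ; home
; layer 1
G0 Z1.8
G0 X0.0 Y0.0
G1 X27.4 Y0.0
G1 X27.4 Y18.6
G1 X0.0 Y18.6
G1 X0.0 Y0.0
; layer 2
G0 Z3.7
G0 X0.0 Y0.0
G1 X27.4 Y0.0
G1 X27.4 Y18.6
G1 X0.0 Y18.6
G1 X0.0 Y0.0
; layer 3
G0 Z5.5
G0 X0.0 Y0.0
G1 X27.4 Y0.0
G1 X27.4 Y18.6
G1 X0.0 Y18.6
G1 X0.0 Y0.0
; layer 4
G0 Z7.4
G0 X0.0 Y0.0
G1 X27.4 Y0.0
G1 X27.4 Y18.6
G1 X0.0 Y18.6
G1 X0.0 Y0.0
; layer 5
G0 Z9.2
G0 X0.0 Y0.0
G1 X27.4 Y0.0
G1 X27.4 Y18.6
G1 X0.0 Y18.6
G1 X0.0 Y0.0
; layer 6
G0 Z11.1
G0 X0.0 Y0.0
G1 X27.4 Y0.0
G1 X27.4 Y18.6
G1 X0.0 Y18.6
G1 X0.0 Y0.0
; layer 7
G0 Z12.9
G0 X0.0 Y0.0
G1 X27.4 Y0.0
G1 X27.4 Y18.6
G1 X0.0 Y18.6
G1 X0.0 Y0.0
M2 ; end

The solid is a rectangular box, roughly 27.4 × 18.6 mm footprint and 12.9 mm tall. Slicing at Δz = 1.8 mm — 7 equal slices spanning the solid's height, so layer i sits at z = i·h/7 — gives 7 non-empty perimeters. Each is a 4-segment closed polygon; G0 lifts to the layer z and rapids to the start vertex, then G1 traces the edges.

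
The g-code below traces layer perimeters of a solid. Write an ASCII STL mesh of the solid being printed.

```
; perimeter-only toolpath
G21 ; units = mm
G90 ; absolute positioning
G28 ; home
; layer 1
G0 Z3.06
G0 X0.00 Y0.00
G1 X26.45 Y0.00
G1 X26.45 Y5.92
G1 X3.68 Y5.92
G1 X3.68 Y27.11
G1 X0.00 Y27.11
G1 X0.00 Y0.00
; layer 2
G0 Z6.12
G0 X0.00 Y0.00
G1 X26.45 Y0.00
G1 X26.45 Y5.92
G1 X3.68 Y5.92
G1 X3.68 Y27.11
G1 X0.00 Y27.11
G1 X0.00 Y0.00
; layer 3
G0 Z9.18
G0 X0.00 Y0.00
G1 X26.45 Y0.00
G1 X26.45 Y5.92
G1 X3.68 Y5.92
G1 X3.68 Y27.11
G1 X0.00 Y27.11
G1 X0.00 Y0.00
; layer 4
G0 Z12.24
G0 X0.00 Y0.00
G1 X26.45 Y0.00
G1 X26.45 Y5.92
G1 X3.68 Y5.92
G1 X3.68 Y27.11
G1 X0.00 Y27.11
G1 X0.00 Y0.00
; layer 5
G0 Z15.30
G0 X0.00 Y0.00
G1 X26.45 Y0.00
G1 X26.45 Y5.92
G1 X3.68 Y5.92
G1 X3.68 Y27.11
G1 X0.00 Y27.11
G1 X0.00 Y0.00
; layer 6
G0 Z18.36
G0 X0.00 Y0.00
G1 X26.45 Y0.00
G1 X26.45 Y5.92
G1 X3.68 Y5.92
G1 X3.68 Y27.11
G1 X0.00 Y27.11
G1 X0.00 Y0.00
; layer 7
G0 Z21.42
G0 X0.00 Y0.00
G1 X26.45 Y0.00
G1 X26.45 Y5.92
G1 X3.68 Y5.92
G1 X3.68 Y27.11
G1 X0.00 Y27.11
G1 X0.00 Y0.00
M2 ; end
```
solid part
  facet normal 0.0000 0.0000 -1.0000
    outer loop
      vertex 26.45 5.92 0.00
      vertex 26.45 0.00 0.00
      vertex 0.00 0.00 0.00
    endloop
  endfacet
  facet normal 0.0000 0.0000 -1.0000
    outer loop
      vertex 3.68 5.92 0.00
      vertex 26.45 5.92 0.00
      vertex 0.00 0.00 0.00
    endloop
  endfacet
  facet normal 0.0000 0.0000 -1.0000
    outer loop
      vertex 3.68 27.11 0.00
      vertex 3.68 5.92 0.00
      vertex 0.00 0.00 0.00
    endloop
  endfacet
  facet normal 0.0000 0.0000 -1.0000
    outer loop
      vertex 0.00 27.11 0.00
      vertex 3.68 27.11 0.00
      vertex 0.00 0.00 0.00
    endloop
  endfacet
  facet normal 0.0000 0.0000 1.0000
    outer loop
      vertex 0.00 0.00 21.42
      vertex 26.45 0.00 21.42
      vertex 26.45 5.92 21.42
    endloop
  endfacet
  facet normal 0.0000 0.0000 1.0000
    outer loop
      vertex 0.00 0.00 21.42
      vertex 26.45 5.92 21.42
      vertex 3.68 5.92 21.42
    endloop
  endfacet
  facet normal 0.0000 0.0000 1.0000
    outer loop
      vertex 0.00 0.00 21.42
      vertex 3.68 5.92 21.42
      vertex 3.68 27.11 21.42
    endloop
  endfacet
  facet normal 0.0000 0.0000 1.0000
    outer loop
      vertex 0.00 0.00 21.42
      vertex 3.68 27.11 21.42
      vertex 0.00 27.11 21.42
    endloop
  endfacet
  facet normal 0.0000 -1.0000 0.0000
    outer loop
      vertex 0.00 0.00 0.00
      vertex 26.45 0.00 0.00
      vertex 26.45 0.00 21.42
    endloop
  endfacet
  facet normal 0.0000 -1.0000 0.0000
    outer loop
      vertex 0.00 0.00 0.00
      vertex 26.45 0.00 21.42
      vertex 0.00 0.00 21.42
    endloop
  endfacet
  facet normal 1.0000 0.0000 0.0000
    outer loop
      vertex 26.45 0.00 0.00
      vertex 26.45 5.92 0.00
      vertex 26.45 5.92 21.42
    endloop
  endfacet
  facet normal 1.0000 0.0000 0.0000
    outer loop
      vertex 26.45 0.00 0.00
      vertex 26.45 5.92 21.42
      vertex 26.45 0.00 21.42
    endloop
  endfacet
  facet normal 0.0000 1.0000 0.0000
    outer loop
      vertex 26.45 5.92 0.00
      vertex 3.68 5.92 0.00
      vertex 3.68 5.92 21.42
    endloop
  endfacet
  facet normal 0.0000 1.0000 0.0000
    outer loop
      vertex 26.45 5.92 0.00
      vertex 3.68 5.92 21.42
      vertex 26.45 5.92 21.42
    endloop
  endfacet
  facet normal 1.0000 0.0000 0.0000
    outer loop
      vertex 3.68 5.92 0.00
      vertex 3.68 27.11 0.00
      vertex 3.68 27.11 21.42
    endloop
  endfacet
  facet normal 1.0000 0.0000 0.0000
    outer loop
      vertex 3.68 5.92 0.00
      vertex 3.68 27.11 21.42
      vertex 3.68 5.92 21.42
    endloop
  endfacet
  facet normal 0.0000 1.0000 0.0000
    outer loop
      vertex 3.68 27.11 0.00
      vertex 0.00 27.11 0.00
      vertex 0.00 27.11 21.42
    endloop
  endfacet
  facet normal 0.0000 1.0000 0.0000
    outer loop
      vertex 3.68 27.11 0.00
      vertex 0.00 27.11 21.42
      vertex 3.68 27.11 21.42
    endloop
  endfacet
  facet normal -1.0000 0.0000 0.0000
    outer loop
      vertex 0.00 27.11 0.00
      vertex 0.00 0.00 0.00
      vertex 0.00 0.00 21.42
    endloop
  endfacet
  facet normal -1.0000 0.0000 0.0000
    outer loop
      vertex 0.00 27.11 0.00
      vertex 0.00 0.00 21.42
      vertex 0.00 27.11 21.42
    endloop
  endfacet
endsolid part

The G0 Z moves step by Δz≈3.06 mm. Every layer's G1 loop is the same polygon, so the solid is a straight extrusion of it from z=0 to z≈21.4. Closing with flat bottom and top caps and triangulating gives 20 facets — an L-shaped prism: outer 26.4 × 27.1 mm, arm thicknesses ≈ 5.92 mm (horizontal) and 3.68 mm (vertical), extruded 21.4 mm in z.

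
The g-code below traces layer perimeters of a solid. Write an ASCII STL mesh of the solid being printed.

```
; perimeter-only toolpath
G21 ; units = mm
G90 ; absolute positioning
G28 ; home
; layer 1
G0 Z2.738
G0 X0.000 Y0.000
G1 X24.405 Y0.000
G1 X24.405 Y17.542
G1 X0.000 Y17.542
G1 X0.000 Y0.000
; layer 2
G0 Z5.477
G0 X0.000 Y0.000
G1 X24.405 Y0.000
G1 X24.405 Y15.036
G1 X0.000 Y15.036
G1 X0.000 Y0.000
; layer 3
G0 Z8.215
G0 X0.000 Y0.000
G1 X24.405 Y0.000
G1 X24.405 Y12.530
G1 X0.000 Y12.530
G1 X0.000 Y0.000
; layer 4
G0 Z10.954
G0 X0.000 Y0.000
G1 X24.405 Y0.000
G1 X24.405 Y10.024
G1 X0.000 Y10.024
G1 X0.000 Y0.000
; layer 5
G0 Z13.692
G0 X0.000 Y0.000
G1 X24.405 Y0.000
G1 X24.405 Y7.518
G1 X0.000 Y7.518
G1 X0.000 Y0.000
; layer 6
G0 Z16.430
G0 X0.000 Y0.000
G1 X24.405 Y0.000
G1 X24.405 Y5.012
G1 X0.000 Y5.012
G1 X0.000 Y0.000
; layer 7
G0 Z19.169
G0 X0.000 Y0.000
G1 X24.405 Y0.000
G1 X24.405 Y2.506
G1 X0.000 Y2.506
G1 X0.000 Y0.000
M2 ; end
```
solid part
  facet normal 0.0000 0.0000 -1.0000
    outer loop
      vertex 24.405 20.048 0.000
      vertex 24.405 0.000 0.000
      vertex 0.000 0.000 0.000
    endloop
  endfacet
  facet normal 0.0000 0.0000 -1.0000
    outer loop
      vertex 0.000 20.048 0.000
      vertex 24.405 20.048 0.000
      vertex 0.000 0.000 0.000
    endloop
  endfacet
  facet normal 0.0000 -1.0000 0.0000
    outer loop
      vertex 0.000 0.000 0.000
      vertex 24.405 0.000 0.000
      vertex 24.405 0.000 21.907
    endloop
  endfacet
  facet normal 0.0000 -1.0000 0.0000
    outer loop
      vertex 0.000 0.000 0.000
      vertex 24.405 0.000 21.907
      vertex 0.000 0.000 21.907
    endloop
  endfacet
  facet normal 0.0000 0.7377 0.6751
    outer loop
      vertex 0.000 0.000 21.907
      vertex 24.405 0.000 21.907
      vertex 24.405 20.048 0.000
    endloop
  endfacet
  facet normal 0.0000 0.7377 0.6751
    outer loop
      vertex 0.000 0.000 21.907
      vertex 24.405 20.048 0.000
      vertex 0.000 20.048 0.000
    endloop
  endfacet
  facet normal -1.0000 0.0000 0.0000
    outer loop
      vertex 0.000 0.000 21.907
      vertex 0.000 20.048 0.000
      vertex 0.000 0.000 0.000
    endloop
  endfacet
  facet normal 1.0000 0.0000 0.0000
    outer loop
      vertex 24.405 0.000 0.000
      vertex 24.405 20.048 0.000
      vertex 24.405 0.000 21.907
    endloop
  endfacet
endsolid part

The G0 Z moves step by Δz≈2.738 mm. The G1 loops shrink linearly with z, so the solid tapers from its base footprint up to z≈21.9. Closing with a flat bottom cap and the tapered top and triangulating gives 8 facets — a wedge (ramp): 24.4 × 20 mm base, rising to 21.9 mm along the y=0 edge and sloping linearly to z=0 at y=20.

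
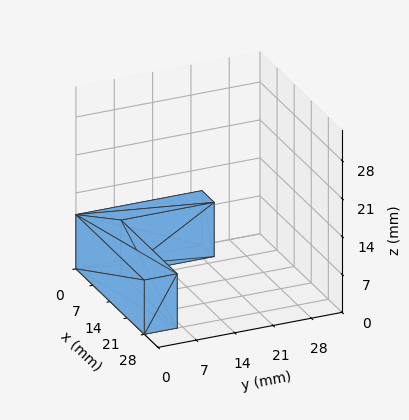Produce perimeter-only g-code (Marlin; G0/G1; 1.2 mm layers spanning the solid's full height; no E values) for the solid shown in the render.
Reading the render: the shape is an L-shaped prism: outer 28 × 23 mm, arm thicknesses ≈ 6 mm (horizontal) and 5 mm (vertical), extruded 10 mm in z (dimensions read to the nearest mm from the axis ticks). For the g-code, the solid's height is divided into equal slices at the stated Δz and each level perimeter traced with G1 moves after a G0 lift.

; perimeter-only toolpath
G21 ; units = mm
G90 ; absolute positioning
G28 ; home
; layer 1
G0 Z1.2
G0 X0.0 Y0.0
G1 X28.0 Y0.0
G1 X28.0 Y6.0
G1 X5.0 Y6.0
G1 X5.0 Y23.0
G1 X0.0 Y23.0
G1 X0.0 Y0.0
; layer 2
G0 Z2.5
G0 X0.0 Y0.0
G1 X28.0 Y0.0
G1 X28.0 Y6.0
G1 X5.0 Y6.0
G1 X5.0 Y23.0
G1 X0.0 Y23.0
G1 X0.0 Y0.0
; layer 3
G0 Z3.8
G0 X0.0 Y0.0
G1 X28.0 Y0.0
G1 X28.0 Y6.0
G1 X5.0 Y6.0
G1 X5.0 Y23.0
G1 X0.0 Y23.0
G1 X0.0 Y0.0
; layer 4
G0 Z5.0
G0 X0.0 Y0.0
G1 X28.0 Y0.0
G1 X28.0 Y6.0
G1 X5.0 Y6.0
G1 X5.0 Y23.0
G1 X0.0 Y23.0
G1 X0.0 Y0.0
; layer 5
G0 Z6.2
G0 X0.0 Y0.0
G1 X28.0 Y0.0
G1 X28.0 Y6.0
G1 X5.0 Y6.0
G1 X5.0 Y23.0
G1 X0.0 Y23.0
G1 X0.0 Y0.0
; layer 6
G0 Z7.5
G0 X0.0 Y0.0
G1 X28.0 Y0.0
G1 X28.0 Y6.0
G1 X5.0 Y6.0
G1 X5.0 Y23.0
G1 X0.0 Y23.0
G1 X0.0 Y0.0
; layer 7
G0 Z8.8
G0 X0.0 Y0.0
G1 X28.0 Y0.0
G1 X28.0 Y6.0
G1 X5.0 Y6.0
G1 X5.0 Y23.0
G1 X0.0 Y23.0
G1 X0.0 Y0.0
; layer 8
G0 Z10.0
G0 X0.0 Y0.0
G1 X28.0 Y0.0
G1 X28.0 Y6.0
G1 X5.0 Y6.0
G1 X5.0 Y23.0
G1 X0.0 Y23.0
G1 X0.0 Y0.0
M2 ; end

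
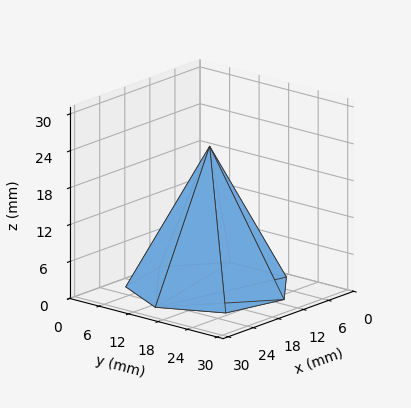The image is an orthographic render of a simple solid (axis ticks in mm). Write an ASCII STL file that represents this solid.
Reading the render: the shape is a regular 7-sided pyramid, base circumscribed radius ≈ 13 mm, apex at z ≈ 23 mm (dimensions read to the nearest mm from the axis ticks). For the STL, each face is triangulated and given an outward normal.

solid part
  facet normal 0.0000 0.0000 -1.0000
    outer loop
      vertex 10.11 25.67 0.00
      vertex 21.11 23.16 0.00
      vertex 26.00 13.00 0.00
    endloop
  endfacet
  facet normal 0.0000 0.0000 -1.0000
    outer loop
      vertex 1.29 18.64 0.00
      vertex 10.11 25.67 0.00
      vertex 26.00 13.00 0.00
    endloop
  endfacet
  facet normal 0.0000 0.0000 -1.0000
    outer loop
      vertex 1.29 7.36 0.00
      vertex 1.29 18.64 0.00
      vertex 26.00 13.00 0.00
    endloop
  endfacet
  facet normal 0.0000 0.0000 -1.0000
    outer loop
      vertex 10.11 0.33 0.00
      vertex 1.29 7.36 0.00
      vertex 26.00 13.00 0.00
    endloop
  endfacet
  facet normal 0.0000 0.0000 -1.0000
    outer loop
      vertex 21.11 2.84 0.00
      vertex 10.11 0.33 0.00
      vertex 26.00 13.00 0.00
    endloop
  endfacet
  facet normal 0.8029 0.3864 0.4538
    outer loop
      vertex 26.00 13.00 0.00
      vertex 21.11 23.16 0.00
      vertex 13.00 13.00 23.00
    endloop
  endfacet
  facet normal 0.1982 0.8688 0.4537
    outer loop
      vertex 21.11 23.16 0.00
      vertex 10.11 25.67 0.00
      vertex 13.00 13.00 23.00
    endloop
  endfacet
  facet normal -0.5555 0.6969 0.4537
    outer loop
      vertex 10.11 25.67 0.00
      vertex 1.29 18.64 0.00
      vertex 13.00 13.00 23.00
    endloop
  endfacet
  facet normal -0.8911 0.0000 0.4537
    outer loop
      vertex 1.29 18.64 0.00
      vertex 1.29 7.36 0.00
      vertex 13.00 13.00 23.00
    endloop
  endfacet
  facet normal -0.5555 -0.6969 0.4537
    outer loop
      vertex 1.29 7.36 0.00
      vertex 10.11 0.33 0.00
      vertex 13.00 13.00 23.00
    endloop
  endfacet
  facet normal 0.1982 -0.8688 0.4537
    outer loop
      vertex 10.11 0.33 0.00
      vertex 21.11 2.84 0.00
      vertex 13.00 13.00 23.00
    endloop
  endfacet
  facet normal 0.8029 -0.3864 0.4538
    outer loop
      vertex 21.11 2.84 0.00
      vertex 26.00 13.00 0.00
      vertex 13.00 13.00 23.00
    endloop
  endfacet
endsolid part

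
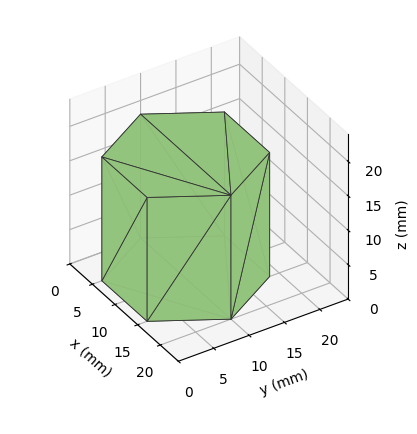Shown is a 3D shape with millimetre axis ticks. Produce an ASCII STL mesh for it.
Reading the render: the shape is a regular 6-sided prism (a cylinder approximated with 6 flat sides), circumscribed radius ≈ 10 mm, height ≈ 18 mm (dimensions read to the nearest mm from the axis ticks). For the STL, each face is triangulated and given an outward normal.

solid part
  facet normal 0.0000 0.0000 -1.0000
    outer loop
      vertex 5.000 18.660 0.000
      vertex 15.000 18.660 0.000
      vertex 20.000 10.000 0.000
    endloop
  endfacet
  facet normal 0.0000 0.0000 -1.0000
    outer loop
      vertex 0.000 10.000 0.000
      vertex 5.000 18.660 0.000
      vertex 20.000 10.000 0.000
    endloop
  endfacet
  facet normal 0.0000 0.0000 -1.0000
    outer loop
      vertex 5.000 1.340 0.000
      vertex 0.000 10.000 0.000
      vertex 20.000 10.000 0.000
    endloop
  endfacet
  facet normal 0.0000 0.0000 -1.0000
    outer loop
      vertex 15.000 1.340 0.000
      vertex 5.000 1.340 0.000
      vertex 20.000 10.000 0.000
    endloop
  endfacet
  facet normal 0.0000 0.0000 1.0000
    outer loop
      vertex 20.000 10.000 18.000
      vertex 15.000 18.660 18.000
      vertex 5.000 18.660 18.000
    endloop
  endfacet
  facet normal 0.0000 0.0000 1.0000
    outer loop
      vertex 20.000 10.000 18.000
      vertex 5.000 18.660 18.000
      vertex 0.000 10.000 18.000
    endloop
  endfacet
  facet normal 0.0000 0.0000 1.0000
    outer loop
      vertex 20.000 10.000 18.000
      vertex 0.000 10.000 18.000
      vertex 5.000 1.340 18.000
    endloop
  endfacet
  facet normal 0.0000 0.0000 1.0000
    outer loop
      vertex 20.000 10.000 18.000
      vertex 5.000 1.340 18.000
      vertex 15.000 1.340 18.000
    endloop
  endfacet
  facet normal 0.8660 0.5000 0.0000
    outer loop
      vertex 20.000 10.000 0.000
      vertex 15.000 18.660 0.000
      vertex 15.000 18.660 18.000
    endloop
  endfacet
  facet normal 0.8660 0.5000 0.0000
    outer loop
      vertex 20.000 10.000 0.000
      vertex 15.000 18.660 18.000
      vertex 20.000 10.000 18.000
    endloop
  endfacet
  facet normal 0.0000 1.0000 0.0000
    outer loop
      vertex 15.000 18.660 0.000
      vertex 5.000 18.660 0.000
      vertex 5.000 18.660 18.000
    endloop
  endfacet
  facet normal 0.0000 1.0000 0.0000
    outer loop
      vertex 15.000 18.660 0.000
      vertex 5.000 18.660 18.000
      vertex 15.000 18.660 18.000
    endloop
  endfacet
  facet normal -0.8660 0.5000 0.0000
    outer loop
      vertex 5.000 18.660 0.000
      vertex 0.000 10.000 0.000
      vertex 0.000 10.000 18.000
    endloop
  endfacet
  facet normal -0.8660 0.5000 0.0000
    outer loop
      vertex 5.000 18.660 0.000
      vertex 0.000 10.000 18.000
      vertex 5.000 18.660 18.000
    endloop
  endfacet
  facet normal -0.8660 -0.5000 0.0000
    outer loop
      vertex 0.000 10.000 0.000
      vertex 5.000 1.340 0.000
      vertex 5.000 1.340 18.000
    endloop
  endfacet
  facet normal -0.8660 -0.5000 0.0000
    outer loop
      vertex 0.000 10.000 0.000
      vertex 5.000 1.340 18.000
      vertex 0.000 10.000 18.000
    endloop
  endfacet
  facet normal 0.0000 -1.0000 0.0000
    outer loop
      vertex 5.000 1.340 0.000
      vertex 15.000 1.340 0.000
      vertex 15.000 1.340 18.000
    endloop
  endfacet
  facet normal 0.0000 -1.0000 0.0000
    outer loop
      vertex 5.000 1.340 0.000
      vertex 15.000 1.340 18.000
      vertex 5.000 1.340 18.000
    endloop
  endfacet
  facet normal 0.8660 -0.5000 0.0000
    outer loop
      vertex 15.000 1.340 0.000
      vertex 20.000 10.000 0.000
      vertex 20.000 10.000 18.000
    endloop
  endfacet
  facet normal 0.8660 -0.5000 0.0000
    outer loop
      vertex 15.000 1.340 0.000
      vertex 20.000 10.000 18.000
      vertex 15.000 1.340 18.000
    endloop
  endfacet
endsolid part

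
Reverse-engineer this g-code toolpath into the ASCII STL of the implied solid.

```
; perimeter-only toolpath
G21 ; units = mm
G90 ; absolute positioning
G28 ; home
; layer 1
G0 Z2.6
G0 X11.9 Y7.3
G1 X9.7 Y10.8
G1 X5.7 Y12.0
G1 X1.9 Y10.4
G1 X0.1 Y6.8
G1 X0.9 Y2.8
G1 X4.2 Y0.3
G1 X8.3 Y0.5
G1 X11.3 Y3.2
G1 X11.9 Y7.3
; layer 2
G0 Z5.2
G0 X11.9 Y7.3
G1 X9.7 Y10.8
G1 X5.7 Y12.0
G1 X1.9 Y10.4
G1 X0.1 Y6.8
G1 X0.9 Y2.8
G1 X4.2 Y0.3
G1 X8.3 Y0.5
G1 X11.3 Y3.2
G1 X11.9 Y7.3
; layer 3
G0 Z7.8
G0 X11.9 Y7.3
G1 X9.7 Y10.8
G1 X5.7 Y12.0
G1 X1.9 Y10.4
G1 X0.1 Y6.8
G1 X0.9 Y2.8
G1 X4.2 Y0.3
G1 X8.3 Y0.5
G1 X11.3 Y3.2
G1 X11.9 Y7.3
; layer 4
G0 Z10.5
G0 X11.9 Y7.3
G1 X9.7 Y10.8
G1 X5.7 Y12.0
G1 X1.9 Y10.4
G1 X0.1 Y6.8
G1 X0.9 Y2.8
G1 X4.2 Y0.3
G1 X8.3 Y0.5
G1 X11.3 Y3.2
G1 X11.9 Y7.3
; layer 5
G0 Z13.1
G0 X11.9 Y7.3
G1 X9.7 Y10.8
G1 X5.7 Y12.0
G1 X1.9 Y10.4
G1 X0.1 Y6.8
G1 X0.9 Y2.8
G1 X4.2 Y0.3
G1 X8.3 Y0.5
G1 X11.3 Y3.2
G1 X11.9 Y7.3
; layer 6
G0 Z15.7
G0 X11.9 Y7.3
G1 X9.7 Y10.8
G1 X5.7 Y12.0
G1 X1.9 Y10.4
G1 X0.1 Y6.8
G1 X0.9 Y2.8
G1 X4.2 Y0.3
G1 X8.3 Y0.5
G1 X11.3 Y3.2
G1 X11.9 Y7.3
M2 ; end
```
solid part
  facet normal 0.0000 0.0000 -1.0000
    outer loop
      vertex 5.7 12.0 0.0
      vertex 9.7 10.8 0.0
      vertex 11.9 7.3 0.0
    endloop
  endfacet
  facet normal 0.0000 0.0000 -1.0000
    outer loop
      vertex 1.9 10.4 0.0
      vertex 5.7 12.0 0.0
      vertex 11.9 7.3 0.0
    endloop
  endfacet
  facet normal 0.0000 0.0000 -1.0000
    outer loop
      vertex 0.1 6.8 0.0
      vertex 1.9 10.4 0.0
      vertex 11.9 7.3 0.0
    endloop
  endfacet
  facet normal 0.0000 0.0000 -1.0000
    outer loop
      vertex 0.9 2.8 0.0
      vertex 0.1 6.8 0.0
      vertex 11.9 7.3 0.0
    endloop
  endfacet
  facet normal 0.0000 0.0000 -1.0000
    outer loop
      vertex 4.2 0.3 0.0
      vertex 0.9 2.8 0.0
      vertex 11.9 7.3 0.0
    endloop
  endfacet
  facet normal 0.0000 0.0000 -1.0000
    outer loop
      vertex 8.3 0.5 0.0
      vertex 4.2 0.3 0.0
      vertex 11.9 7.3 0.0
    endloop
  endfacet
  facet normal 0.0000 0.0000 -1.0000
    outer loop
      vertex 11.3 3.2 0.0
      vertex 8.3 0.5 0.0
      vertex 11.9 7.3 0.0
    endloop
  endfacet
  facet normal 0.0000 0.0000 1.0000
    outer loop
      vertex 11.9 7.3 15.7
      vertex 9.7 10.8 15.7
      vertex 5.7 12.0 15.7
    endloop
  endfacet
  facet normal 0.0000 0.0000 1.0000
    outer loop
      vertex 11.9 7.3 15.7
      vertex 5.7 12.0 15.7
      vertex 1.9 10.4 15.7
    endloop
  endfacet
  facet normal 0.0000 0.0000 1.0000
    outer loop
      vertex 11.9 7.3 15.7
      vertex 1.9 10.4 15.7
      vertex 0.1 6.8 15.7
    endloop
  endfacet
  facet normal 0.0000 0.0000 1.0000
    outer loop
      vertex 11.9 7.3 15.7
      vertex 0.1 6.8 15.7
      vertex 0.9 2.8 15.7
    endloop
  endfacet
  facet normal 0.0000 0.0000 1.0000
    outer loop
      vertex 11.9 7.3 15.7
      vertex 0.9 2.8 15.7
      vertex 4.2 0.3 15.7
    endloop
  endfacet
  facet normal 0.0000 0.0000 1.0000
    outer loop
      vertex 11.9 7.3 15.7
      vertex 4.2 0.3 15.7
      vertex 8.3 0.5 15.7
    endloop
  endfacet
  facet normal 0.0000 0.0000 1.0000
    outer loop
      vertex 11.9 7.3 15.7
      vertex 8.3 0.5 15.7
      vertex 11.3 3.2 15.7
    endloop
  endfacet
  facet normal 0.8466 0.5322 0.0000
    outer loop
      vertex 11.9 7.3 0.0
      vertex 9.7 10.8 0.0
      vertex 9.7 10.8 15.7
    endloop
  endfacet
  facet normal 0.8466 0.5322 0.0000
    outer loop
      vertex 11.9 7.3 0.0
      vertex 9.7 10.8 15.7
      vertex 11.9 7.3 15.7
    endloop
  endfacet
  facet normal 0.2873 0.9578 0.0000
    outer loop
      vertex 9.7 10.8 0.0
      vertex 5.7 12.0 0.0
      vertex 5.7 12.0 15.7
    endloop
  endfacet
  facet normal 0.2873 0.9578 0.0000
    outer loop
      vertex 9.7 10.8 0.0
      vertex 5.7 12.0 15.7
      vertex 9.7 10.8 15.7
    endloop
  endfacet
  facet normal -0.3881 0.9216 0.0000
    outer loop
      vertex 5.7 12.0 0.0
      vertex 1.9 10.4 0.0
      vertex 1.9 10.4 15.7
    endloop
  endfacet
  facet normal -0.3881 0.9216 0.0000
    outer loop
      vertex 5.7 12.0 0.0
      vertex 1.9 10.4 15.7
      vertex 5.7 12.0 15.7
    endloop
  endfacet
  facet normal -0.8944 0.4472 0.0000
    outer loop
      vertex 1.9 10.4 0.0
      vertex 0.1 6.8 0.0
      vertex 0.1 6.8 15.7
    endloop
  endfacet
  facet normal -0.8944 0.4472 0.0000
    outer loop
      vertex 1.9 10.4 0.0
      vertex 0.1 6.8 15.7
      vertex 1.9 10.4 15.7
    endloop
  endfacet
  facet normal -0.9806 -0.1961 0.0000
    outer loop
      vertex 0.1 6.8 0.0
      vertex 0.9 2.8 0.0
      vertex 0.9 2.8 15.7
    endloop
  endfacet
  facet normal -0.9806 -0.1961 0.0000
    outer loop
      vertex 0.1 6.8 0.0
      vertex 0.9 2.8 15.7
      vertex 0.1 6.8 15.7
    endloop
  endfacet
  facet normal -0.6039 -0.7971 0.0000
    outer loop
      vertex 0.9 2.8 0.0
      vertex 4.2 0.3 0.0
      vertex 4.2 0.3 15.7
    endloop
  endfacet
  facet normal -0.6039 -0.7971 0.0000
    outer loop
      vertex 0.9 2.8 0.0
      vertex 4.2 0.3 15.7
      vertex 0.9 2.8 15.7
    endloop
  endfacet
  facet normal 0.0487 -0.9988 0.0000
    outer loop
      vertex 4.2 0.3 0.0
      vertex 8.3 0.5 0.0
      vertex 8.3 0.5 15.7
    endloop
  endfacet
  facet normal 0.0487 -0.9988 0.0000
    outer loop
      vertex 4.2 0.3 0.0
      vertex 8.3 0.5 15.7
      vertex 4.2 0.3 15.7
    endloop
  endfacet
  facet normal 0.6690 -0.7433 0.0000
    outer loop
      vertex 8.3 0.5 0.0
      vertex 11.3 3.2 0.0
      vertex 11.3 3.2 15.7
    endloop
  endfacet
  facet normal 0.6690 -0.7433 0.0000
    outer loop
      vertex 8.3 0.5 0.0
      vertex 11.3 3.2 15.7
      vertex 8.3 0.5 15.7
    endloop
  endfacet
  facet normal 0.9895 -0.1448 0.0000
    outer loop
      vertex 11.3 3.2 0.0
      vertex 11.9 7.3 0.0
      vertex 11.9 7.3 15.7
    endloop
  endfacet
  facet normal 0.9895 -0.1448 0.0000
    outer loop
      vertex 11.3 3.2 0.0
      vertex 11.9 7.3 15.7
      vertex 11.3 3.2 15.7
    endloop
  endfacet
endsolid part

The G0 Z moves step by Δz≈2.6 mm. Every layer's G1 loop is the same polygon, so the solid is a straight extrusion of it from z=0 to z≈15.7. Closing with flat bottom and top caps and triangulating gives 32 facets — a regular 9-sided prism (a cylinder approximated with 9 flat sides), circumscribed radius ≈ 6 mm, height ≈ 15.7 mm.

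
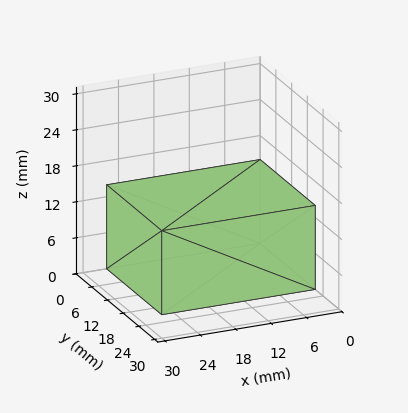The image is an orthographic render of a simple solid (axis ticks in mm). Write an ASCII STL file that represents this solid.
Reading the render: the shape is a rectangular box, roughly 26 × 21 mm footprint and 14 mm tall (dimensions read to the nearest mm from the axis ticks). For the STL, each face is triangulated and given an outward normal.

solid part
  facet normal 0.0000 0.0000 -1.0000
    outer loop
      vertex 26.00 21.00 0.00
      vertex 26.00 0.00 0.00
      vertex 0.00 0.00 0.00
    endloop
  endfacet
  facet normal 0.0000 0.0000 -1.0000
    outer loop
      vertex 0.00 21.00 0.00
      vertex 26.00 21.00 0.00
      vertex 0.00 0.00 0.00
    endloop
  endfacet
  facet normal 0.0000 0.0000 1.0000
    outer loop
      vertex 0.00 0.00 14.00
      vertex 26.00 0.00 14.00
      vertex 26.00 21.00 14.00
    endloop
  endfacet
  facet normal 0.0000 0.0000 1.0000
    outer loop
      vertex 0.00 0.00 14.00
      vertex 26.00 21.00 14.00
      vertex 0.00 21.00 14.00
    endloop
  endfacet
  facet normal 0.0000 -1.0000 0.0000
    outer loop
      vertex 0.00 0.00 0.00
      vertex 26.00 0.00 0.00
      vertex 26.00 0.00 14.00
    endloop
  endfacet
  facet normal 0.0000 -1.0000 0.0000
    outer loop
      vertex 0.00 0.00 0.00
      vertex 26.00 0.00 14.00
      vertex 0.00 0.00 14.00
    endloop
  endfacet
  facet normal 0.0000 1.0000 0.0000
    outer loop
      vertex 26.00 21.00 14.00
      vertex 26.00 21.00 0.00
      vertex 0.00 21.00 0.00
    endloop
  endfacet
  facet normal 0.0000 1.0000 0.0000
    outer loop
      vertex 0.00 21.00 14.00
      vertex 26.00 21.00 14.00
      vertex 0.00 21.00 0.00
    endloop
  endfacet
  facet normal -1.0000 0.0000 0.0000
    outer loop
      vertex 0.00 21.00 14.00
      vertex 0.00 21.00 0.00
      vertex 0.00 0.00 0.00
    endloop
  endfacet
  facet normal -1.0000 0.0000 0.0000
    outer loop
      vertex 0.00 0.00 14.00
      vertex 0.00 21.00 14.00
      vertex 0.00 0.00 0.00
    endloop
  endfacet
  facet normal 1.0000 0.0000 0.0000
    outer loop
      vertex 26.00 0.00 0.00
      vertex 26.00 21.00 0.00
      vertex 26.00 21.00 14.00
    endloop
  endfacet
  facet normal 1.0000 0.0000 0.0000
    outer loop
      vertex 26.00 0.00 0.00
      vertex 26.00 21.00 14.00
      vertex 26.00 0.00 14.00
    endloop
  endfacet
endsolid part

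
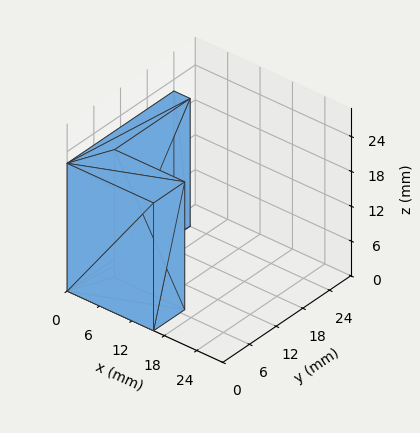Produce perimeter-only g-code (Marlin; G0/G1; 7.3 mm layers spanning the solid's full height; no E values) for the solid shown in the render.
Reading the render: the shape is an L-shaped prism: outer 16 × 24 mm, arm thicknesses ≈ 7 mm (horizontal) and 3 mm (vertical), extruded 22 mm in z (dimensions read to the nearest mm from the axis ticks). For the g-code, the solid's height is divided into equal slices at the stated Δz and each level perimeter traced with G1 moves after a G0 lift.

; perimeter-only toolpath
G21 ; units = mm
G90 ; absolute positioning
G28 ; home
; layer 1
G0 Z7.3
G0 X0.0 Y0.0
G1 X16.0 Y0.0
G1 X16.0 Y7.0
G1 X3.0 Y7.0
G1 X3.0 Y24.0
G1 X0.0 Y24.0
G1 X0.0 Y0.0
; layer 2
G0 Z14.7
G0 X0.0 Y0.0
G1 X16.0 Y0.0
G1 X16.0 Y7.0
G1 X3.0 Y7.0
G1 X3.0 Y24.0
G1 X0.0 Y24.0
G1 X0.0 Y0.0
; layer 3
G0 Z22.0
G0 X0.0 Y0.0
G1 X16.0 Y0.0
G1 X16.0 Y7.0
G1 X3.0 Y7.0
G1 X3.0 Y24.0
G1 X0.0 Y24.0
G1 X0.0 Y0.0
M2 ; end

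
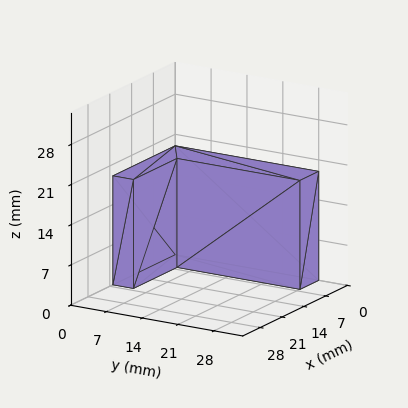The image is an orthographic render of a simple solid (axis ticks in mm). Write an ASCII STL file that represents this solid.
Reading the render: the shape is an L-shaped prism: outer 20 × 28 mm, arm thicknesses ≈ 4 mm (horizontal) and 6 mm (vertical), extruded 19 mm in z (dimensions read to the nearest mm from the axis ticks). For the STL, each face is triangulated and given an outward normal.

solid part
  facet normal 0.0000 0.0000 -1.0000
    outer loop
      vertex 20.0 4.0 0.0
      vertex 20.0 0.0 0.0
      vertex 0.0 0.0 0.0
    endloop
  endfacet
  facet normal 0.0000 0.0000 -1.0000
    outer loop
      vertex 6.0 4.0 0.0
      vertex 20.0 4.0 0.0
      vertex 0.0 0.0 0.0
    endloop
  endfacet
  facet normal 0.0000 0.0000 -1.0000
    outer loop
      vertex 6.0 28.0 0.0
      vertex 6.0 4.0 0.0
      vertex 0.0 0.0 0.0
    endloop
  endfacet
  facet normal 0.0000 0.0000 -1.0000
    outer loop
      vertex 0.0 28.0 0.0
      vertex 6.0 28.0 0.0
      vertex 0.0 0.0 0.0
    endloop
  endfacet
  facet normal 0.0000 0.0000 1.0000
    outer loop
      vertex 0.0 0.0 19.0
      vertex 20.0 0.0 19.0
      vertex 20.0 4.0 19.0
    endloop
  endfacet
  facet normal 0.0000 0.0000 1.0000
    outer loop
      vertex 0.0 0.0 19.0
      vertex 20.0 4.0 19.0
      vertex 6.0 4.0 19.0
    endloop
  endfacet
  facet normal 0.0000 0.0000 1.0000
    outer loop
      vertex 0.0 0.0 19.0
      vertex 6.0 4.0 19.0
      vertex 6.0 28.0 19.0
    endloop
  endfacet
  facet normal 0.0000 0.0000 1.0000
    outer loop
      vertex 0.0 0.0 19.0
      vertex 6.0 28.0 19.0
      vertex 0.0 28.0 19.0
    endloop
  endfacet
  facet normal 0.0000 -1.0000 0.0000
    outer loop
      vertex 0.0 0.0 0.0
      vertex 20.0 0.0 0.0
      vertex 20.0 0.0 19.0
    endloop
  endfacet
  facet normal 0.0000 -1.0000 0.0000
    outer loop
      vertex 0.0 0.0 0.0
      vertex 20.0 0.0 19.0
      vertex 0.0 0.0 19.0
    endloop
  endfacet
  facet normal 1.0000 0.0000 0.0000
    outer loop
      vertex 20.0 0.0 0.0
      vertex 20.0 4.0 0.0
      vertex 20.0 4.0 19.0
    endloop
  endfacet
  facet normal 1.0000 0.0000 0.0000
    outer loop
      vertex 20.0 0.0 0.0
      vertex 20.0 4.0 19.0
      vertex 20.0 0.0 19.0
    endloop
  endfacet
  facet normal 0.0000 1.0000 0.0000
    outer loop
      vertex 20.0 4.0 0.0
      vertex 6.0 4.0 0.0
      vertex 6.0 4.0 19.0
    endloop
  endfacet
  facet normal 0.0000 1.0000 0.0000
    outer loop
      vertex 20.0 4.0 0.0
      vertex 6.0 4.0 19.0
      vertex 20.0 4.0 19.0
    endloop
  endfacet
  facet normal 1.0000 0.0000 0.0000
    outer loop
      vertex 6.0 4.0 0.0
      vertex 6.0 28.0 0.0
      vertex 6.0 28.0 19.0
    endloop
  endfacet
  facet normal 1.0000 0.0000 0.0000
    outer loop
      vertex 6.0 4.0 0.0
      vertex 6.0 28.0 19.0
      vertex 6.0 4.0 19.0
    endloop
  endfacet
  facet normal 0.0000 1.0000 0.0000
    outer loop
      vertex 6.0 28.0 0.0
      vertex 0.0 28.0 0.0
      vertex 0.0 28.0 19.0
    endloop
  endfacet
  facet normal 0.0000 1.0000 0.0000
    outer loop
      vertex 6.0 28.0 0.0
      vertex 0.0 28.0 19.0
      vertex 6.0 28.0 19.0
    endloop
  endfacet
  facet normal -1.0000 0.0000 0.0000
    outer loop
      vertex 0.0 28.0 0.0
      vertex 0.0 0.0 0.0
      vertex 0.0 0.0 19.0
    endloop
  endfacet
  facet normal -1.0000 0.0000 0.0000
    outer loop
      vertex 0.0 28.0 0.0
      vertex 0.0 0.0 19.0
      vertex 0.0 28.0 19.0
    endloop
  endfacet
endsolid part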